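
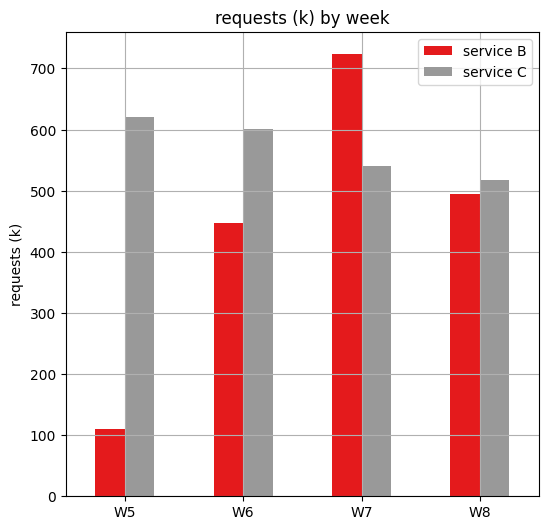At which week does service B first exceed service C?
W7

W6: service B ≈ 400 vs service C ≈ 600 (not yet); W7: service B ≈ 700 vs service C ≈ 500 (first crossover).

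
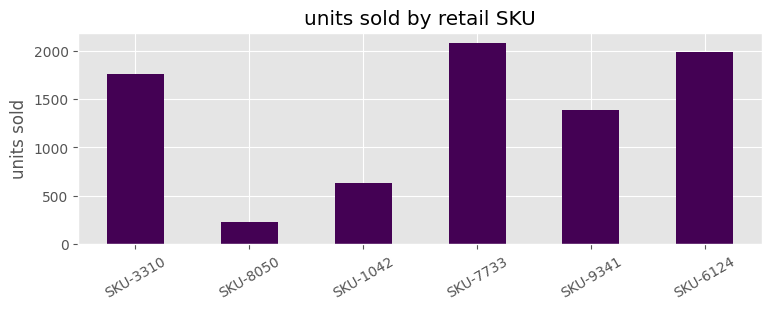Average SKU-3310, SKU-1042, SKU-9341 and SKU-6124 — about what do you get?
≈ 1450

(1800 + 600 + 1400 + 2000) / 4 ≈ 1450.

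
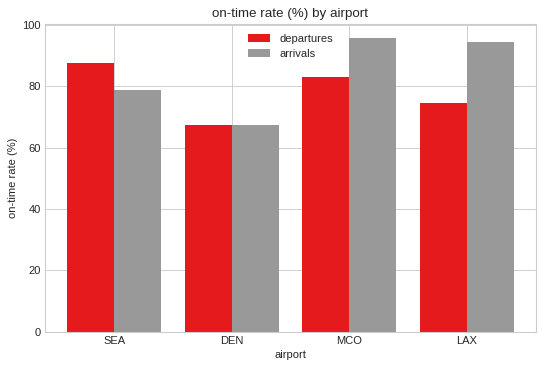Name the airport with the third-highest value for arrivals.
Top 4 for arrivals: MCO ≈ 100, LAX ≈ 90, SEA ≈ 80, DEN ≈ 70.

SEA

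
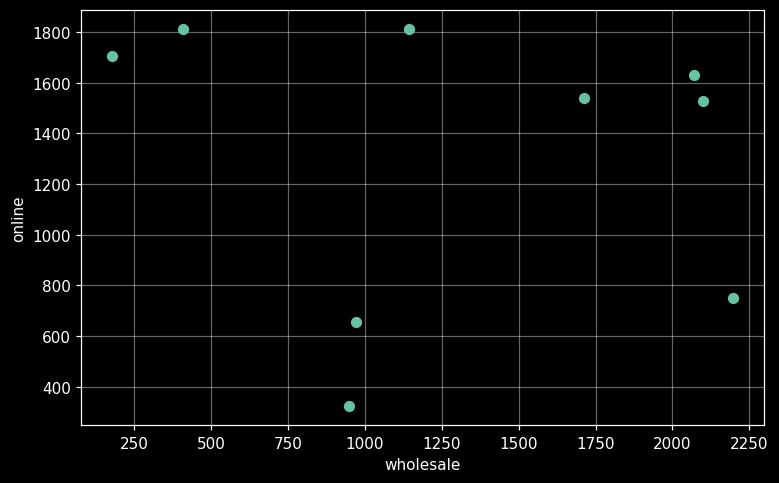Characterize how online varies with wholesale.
no clear correlation

Points are roughly uncorrelated; weak (|r| ≈ 0.1).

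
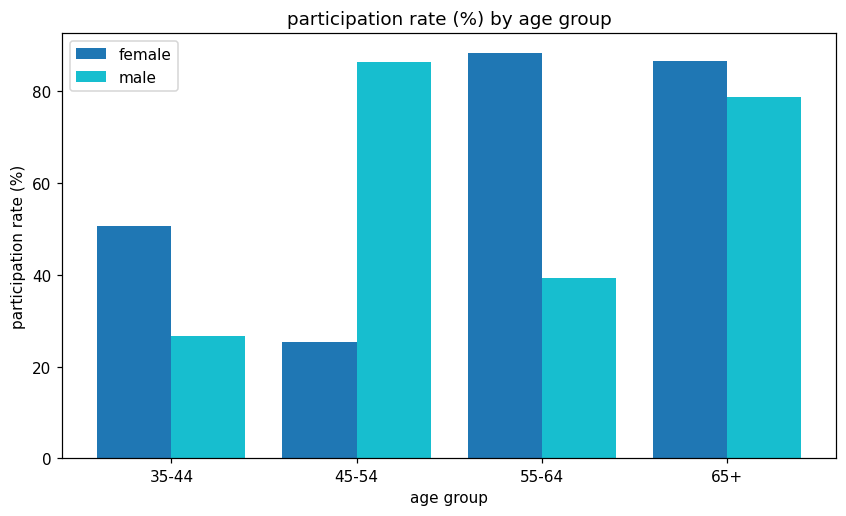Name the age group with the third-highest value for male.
Top 4 for male: 45-54 ≈ 90, 65+ ≈ 80, 55-64 ≈ 40, 35-44 ≈ 30.

55-64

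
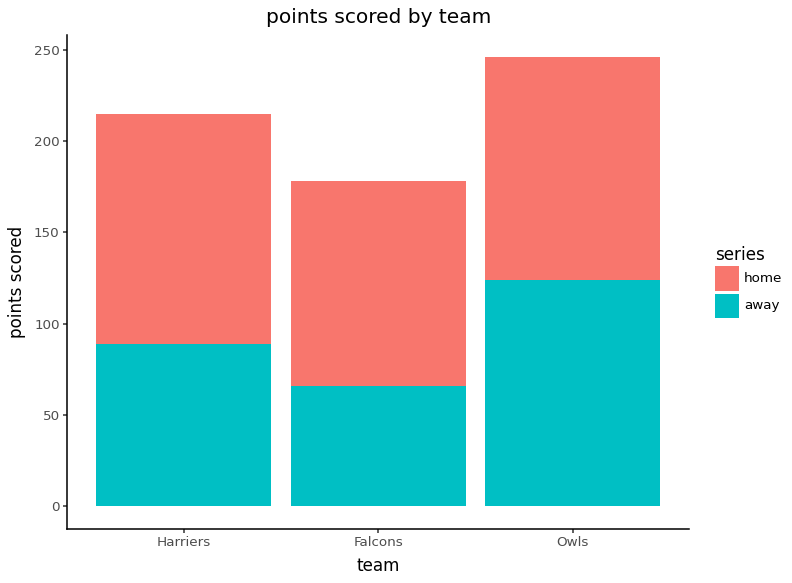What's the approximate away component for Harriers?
≈ 100

away top ≈ 100, bottom ≈ 0; segment ≈ 100.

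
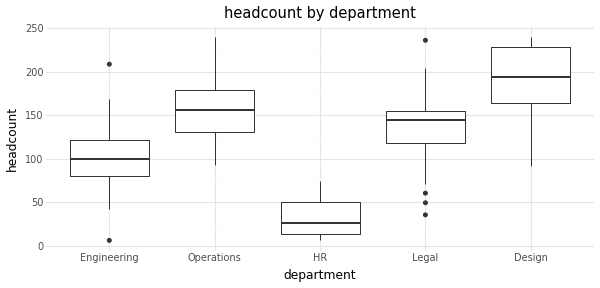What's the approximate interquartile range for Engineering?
≈ 40

Q3 ≈ 120, Q1 ≈ 80; IQR ≈ 40.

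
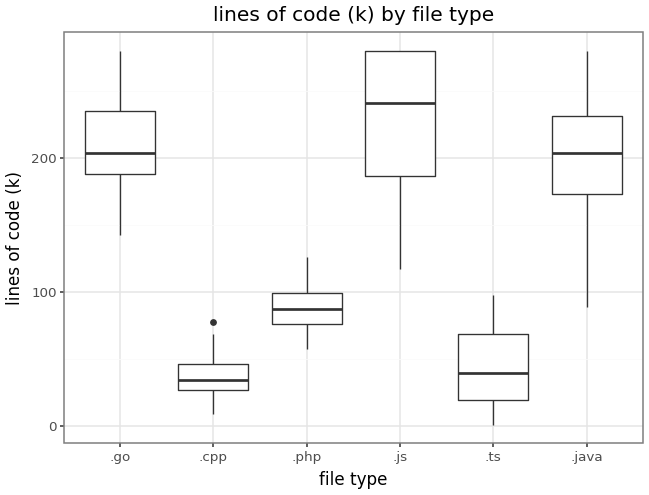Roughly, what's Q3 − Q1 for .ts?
Q3 ≈ 60, Q1 ≈ 20; IQR ≈ 40.

≈ 40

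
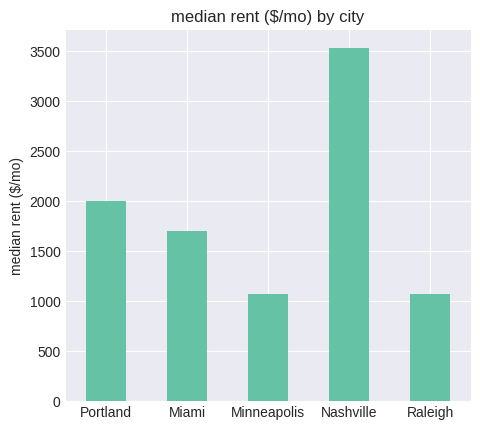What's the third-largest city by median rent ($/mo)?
Miami

Top 4: Nashville ≈ 3500, Portland ≈ 2000, Miami ≈ 1500, Minneapolis ≈ 1000.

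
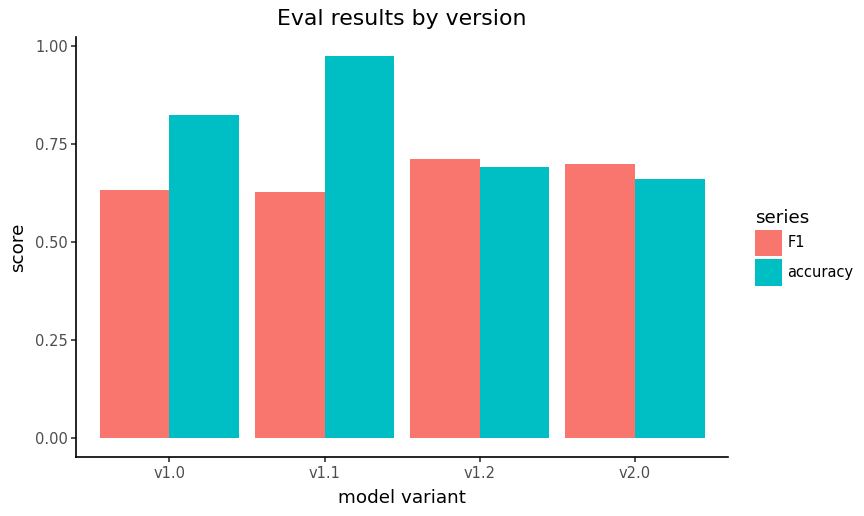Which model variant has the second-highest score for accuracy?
Top 3 for accuracy: v1.1 ≈ 1.0, v1.0 ≈ 0.8, v1.2 ≈ 0.7.

v1.0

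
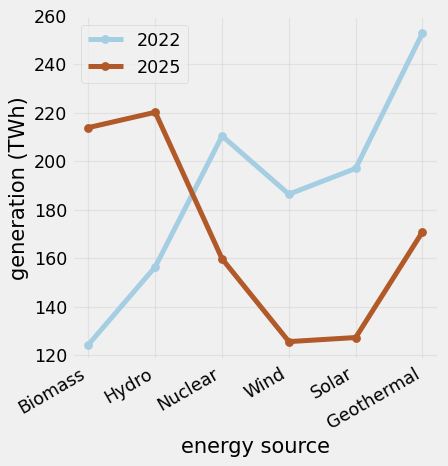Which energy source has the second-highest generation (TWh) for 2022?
Nuclear

Top 3 for 2022: Geothermal ≈ 260, Nuclear ≈ 220, Solar ≈ 200.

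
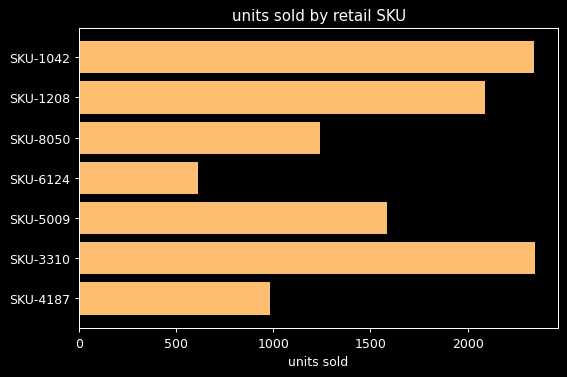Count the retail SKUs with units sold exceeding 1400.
4

Above 1400: SKU-1042, SKU-1208, SKU-5009, SKU-3310.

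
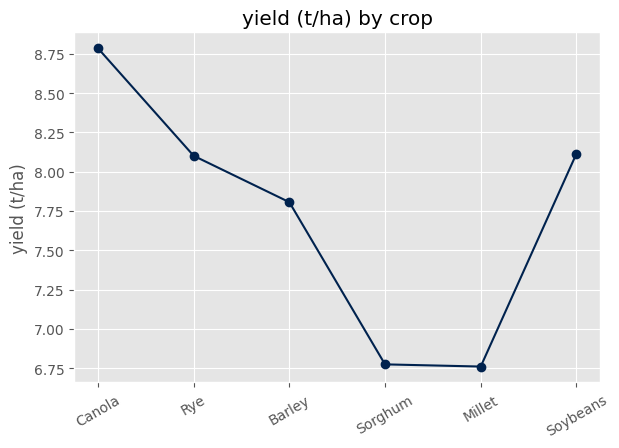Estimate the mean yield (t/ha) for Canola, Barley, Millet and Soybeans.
(8.8 + 7.8 + 6.8 + 8.2) / 4 ≈ 7.9.

≈ 7.9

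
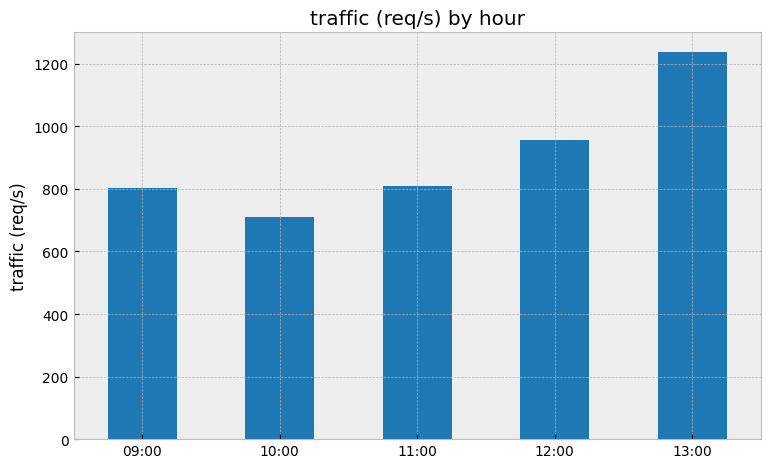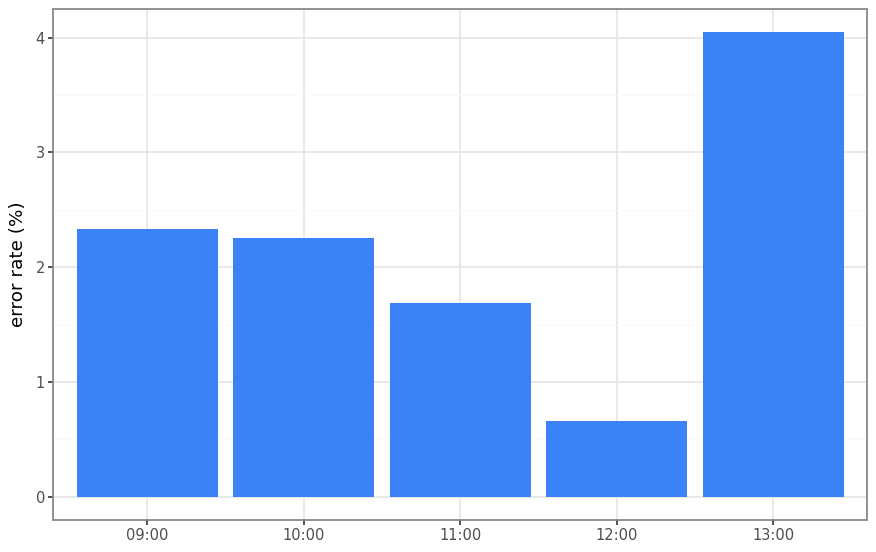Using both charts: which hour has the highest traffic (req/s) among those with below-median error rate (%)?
12:00

Chart 2 median error rate (%) ≈ 2.5; below-median hours: 11:00, 12:00. Among those, 12:00 has the highest traffic (req/s) (≈ 1000).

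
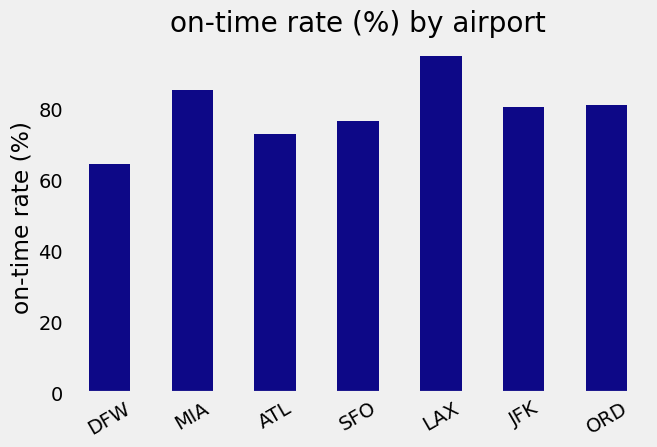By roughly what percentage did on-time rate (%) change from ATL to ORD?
≈ +14.3%

ATL ≈ 70, ORD ≈ 80; (80 − 70) / 70 ≈ +14.3%.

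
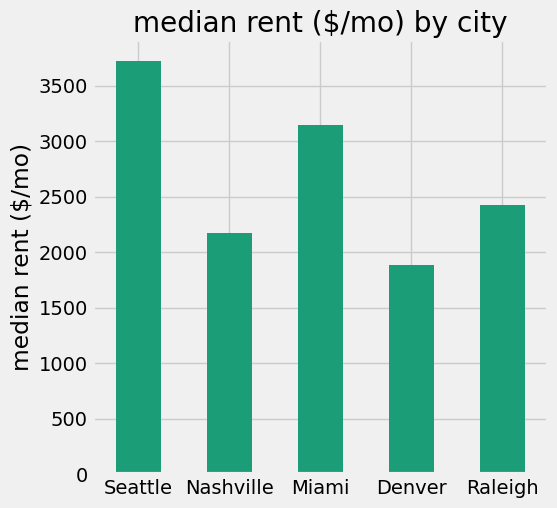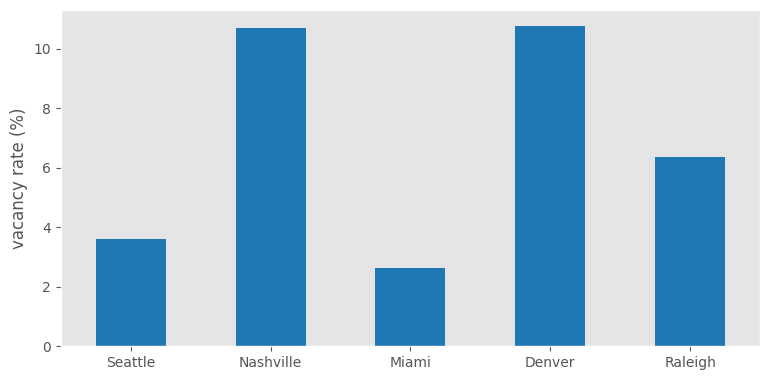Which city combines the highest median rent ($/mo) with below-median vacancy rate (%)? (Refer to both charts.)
Chart 2 median vacancy rate (%) ≈ 6; below-median cities: Seattle, Miami. Among those, Seattle has the highest median rent ($/mo) (≈ 3500).

Seattle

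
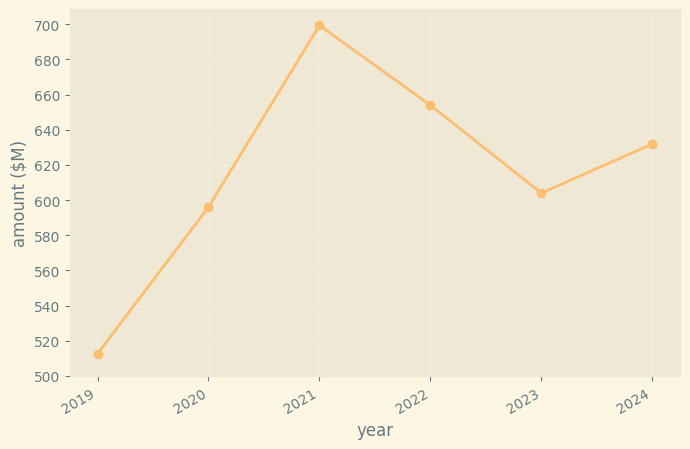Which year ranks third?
2024

Top 4: 2021 ≈ 700, 2022 ≈ 660, 2024 ≈ 640, 2023 ≈ 600.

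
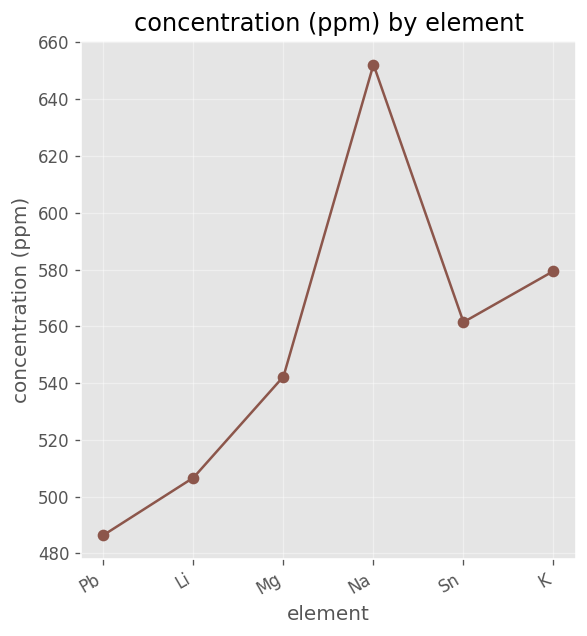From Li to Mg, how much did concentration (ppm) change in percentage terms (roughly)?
Li ≈ 500, Mg ≈ 540; (540 − 500) / 500 ≈ +8%.

≈ +8%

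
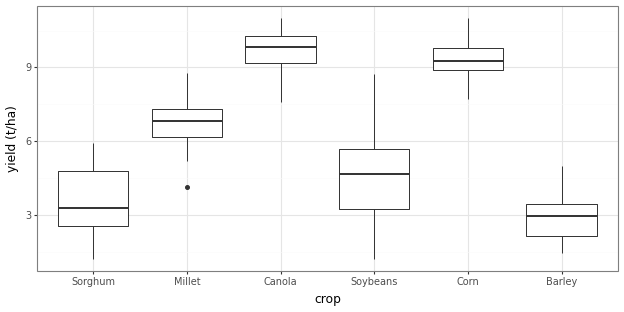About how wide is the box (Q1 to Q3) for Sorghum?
Q3 ≈ 5, Q1 ≈ 3; IQR ≈ 2.

≈ 2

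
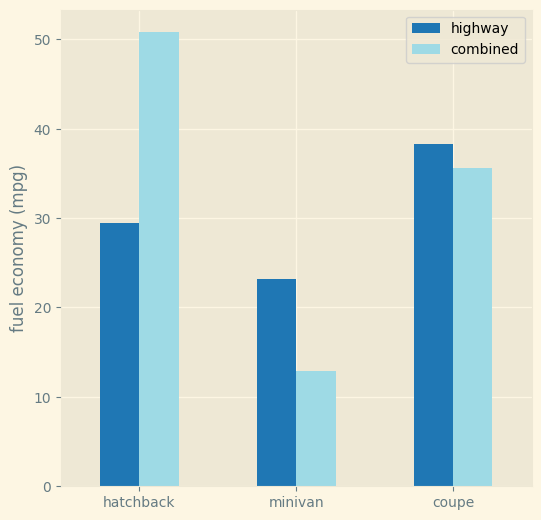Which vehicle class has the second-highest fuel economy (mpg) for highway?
hatchback

Top 3 for highway: coupe ≈ 40, hatchback ≈ 30, minivan ≈ 25.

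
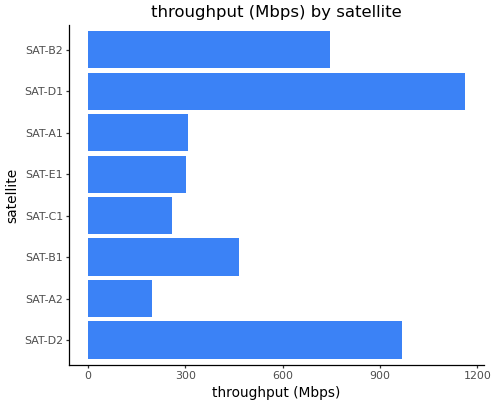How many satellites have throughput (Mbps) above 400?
4

Above 400: SAT-D2, SAT-B1, SAT-D1, SAT-B2.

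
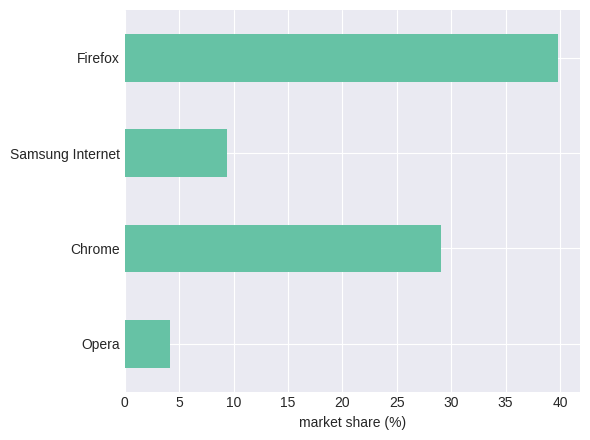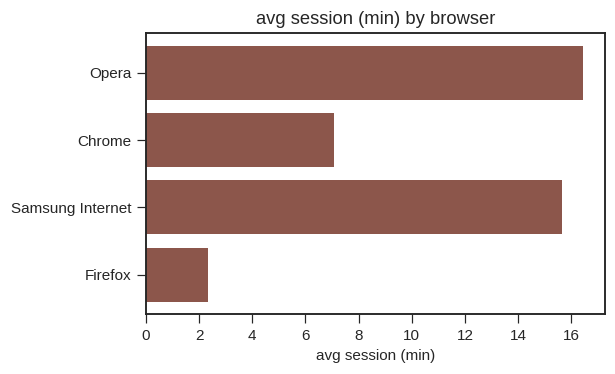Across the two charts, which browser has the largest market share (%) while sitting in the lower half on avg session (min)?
Chart 2 median avg session (min) ≈ 12; below-median browsers: Chrome, Firefox. Among those, Firefox has the highest market share (%) (≈ 40).

Firefox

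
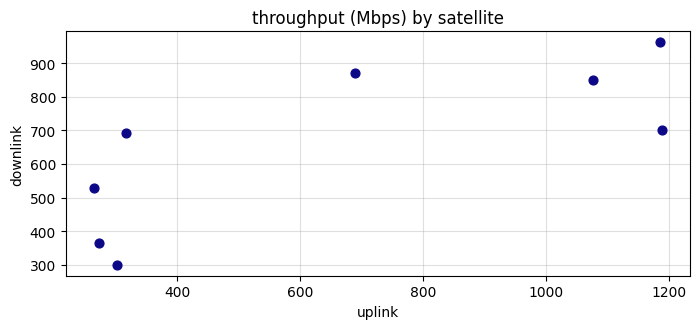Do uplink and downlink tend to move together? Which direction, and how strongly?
Points are positively correlated; strong (|r| ≈ 0.8).

positive, strong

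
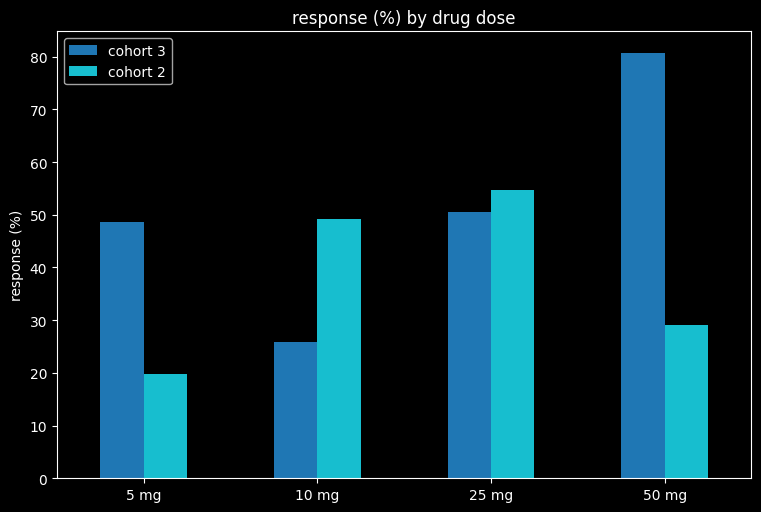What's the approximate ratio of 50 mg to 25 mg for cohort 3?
50 mg ≈ 80, 25 mg ≈ 50; 80/50 ≈ 1.6.

≈ 1.6×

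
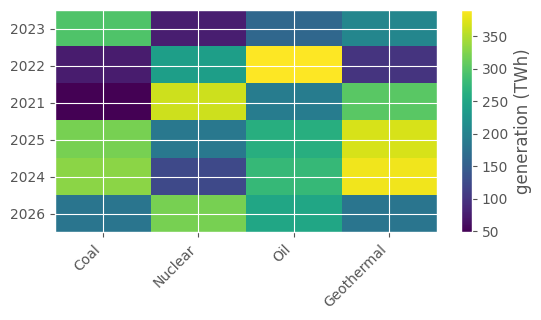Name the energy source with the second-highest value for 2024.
Top 3 for 2024: Geothermal ≈ 400, Coal ≈ 350, Oil ≈ 300.

Coal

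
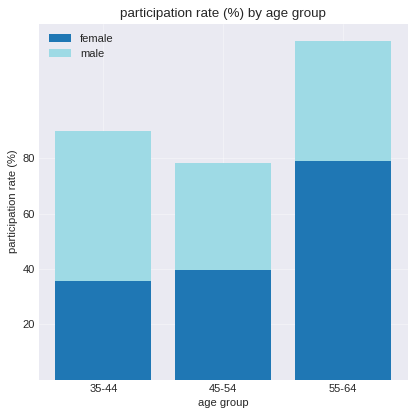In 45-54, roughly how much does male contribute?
male top ≈ 80, bottom ≈ 40; segment ≈ 40.

≈ 40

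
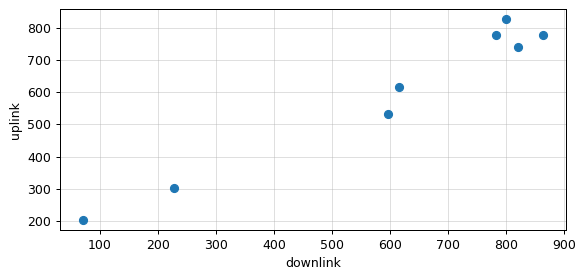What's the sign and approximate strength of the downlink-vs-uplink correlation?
Points are positively correlated; strong (|r| ≈ 1.0).

positive, strong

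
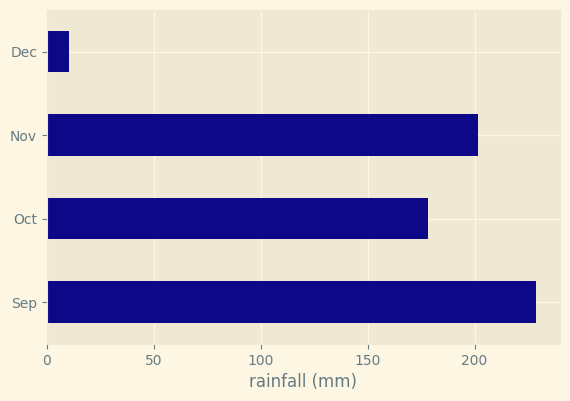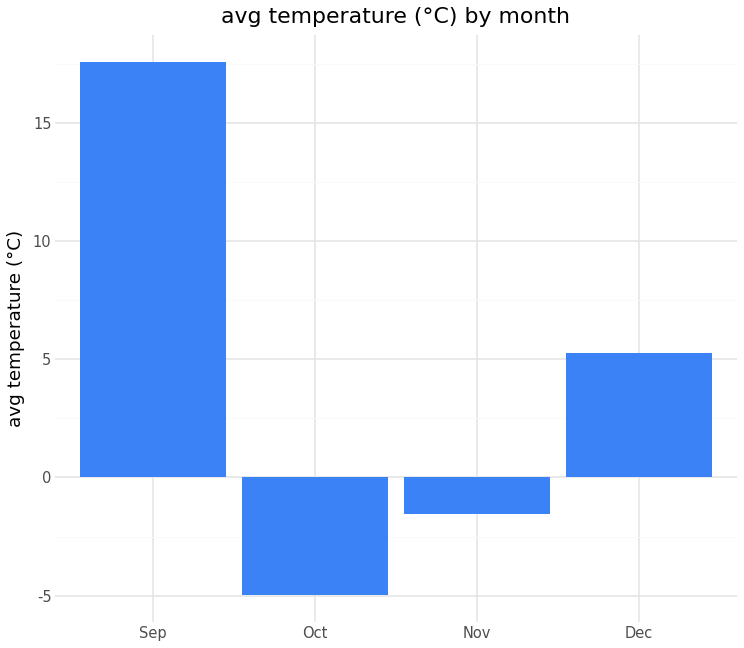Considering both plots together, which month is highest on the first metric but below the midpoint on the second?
Nov

Chart 2 median avg temperature (°C) ≈ 2; below-median months: Oct, Nov. Among those, Nov has the highest rainfall (mm) (≈ 200).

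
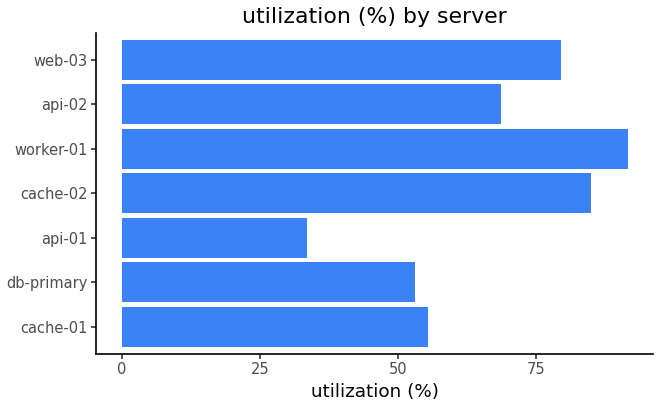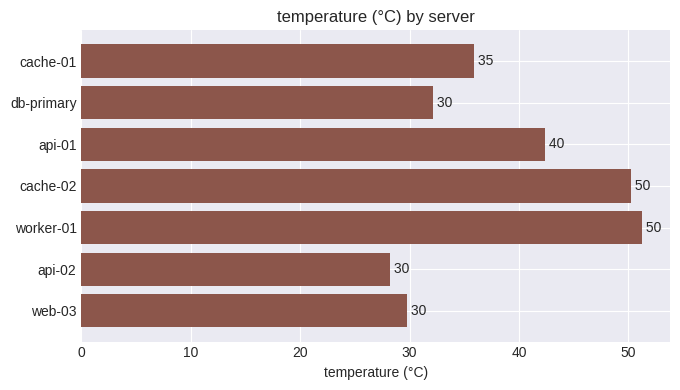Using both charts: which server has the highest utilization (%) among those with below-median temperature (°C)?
web-03

Chart 2 median temperature (°C) ≈ 35; below-median servers: db-primary, api-02, web-03. Among those, web-03 has the highest utilization (%) (≈ 80).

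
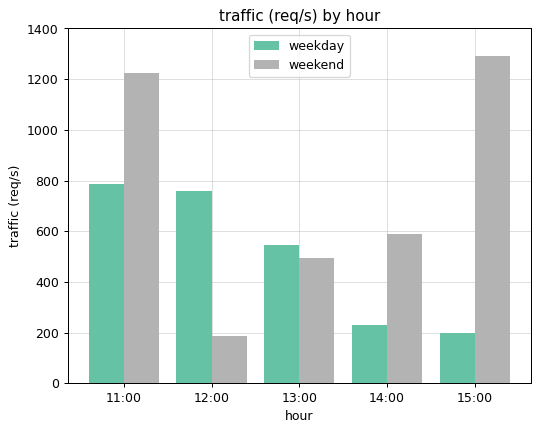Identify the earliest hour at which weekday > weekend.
11:00: weekday ≈ 800 vs weekend ≈ 1200 (not yet); 12:00: weekday ≈ 800 vs weekend ≈ 200 (first crossover).

12:00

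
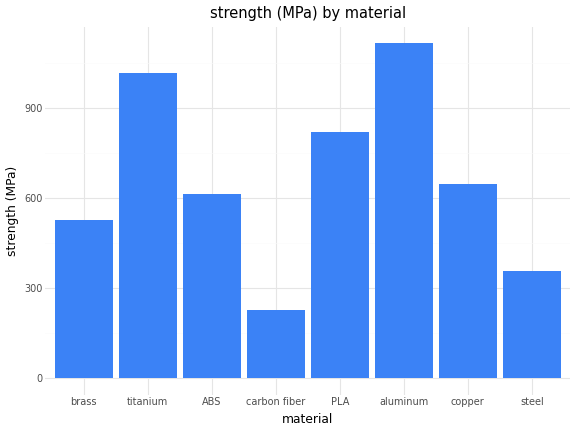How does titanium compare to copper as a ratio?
≈ 1.67×

titanium ≈ 1000, copper ≈ 600; 1000/600 ≈ 1.67.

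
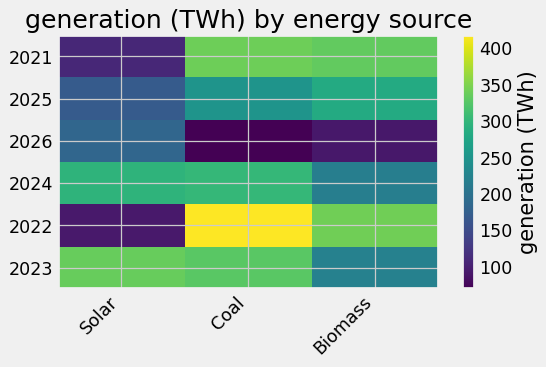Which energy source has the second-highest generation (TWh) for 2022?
Biomass

Top 3 for 2022: Coal ≈ 400, Biomass ≈ 350, Solar ≈ 100.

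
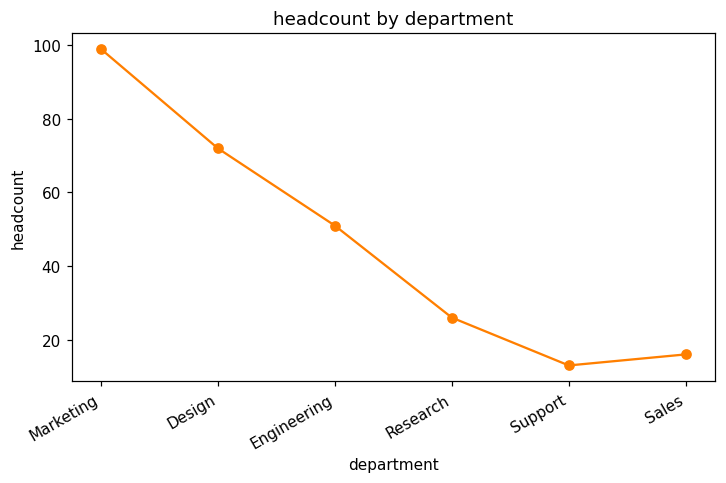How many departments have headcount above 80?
1

Above 80: Marketing.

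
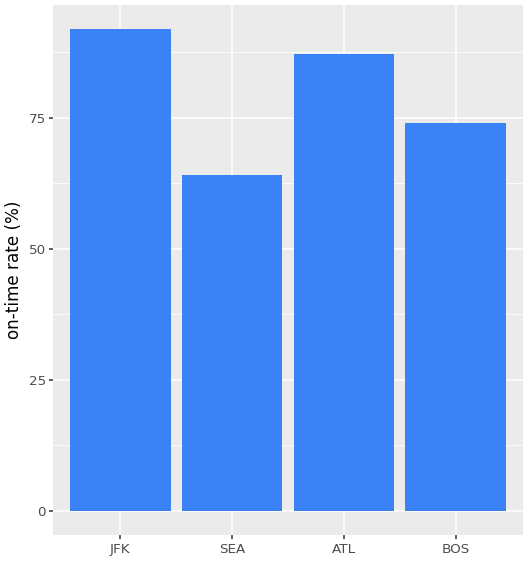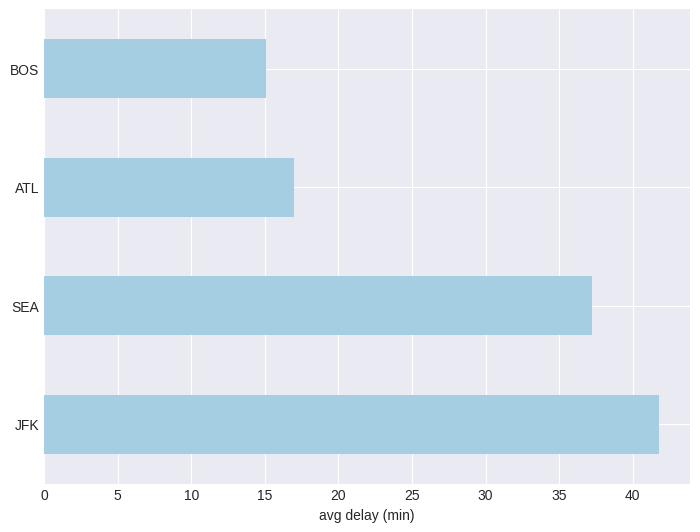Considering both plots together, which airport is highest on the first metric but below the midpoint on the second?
ATL

Chart 2 median avg delay (min) ≈ 25; below-median airports: ATL, BOS. Among those, ATL has the highest on-time rate (%) (≈ 90).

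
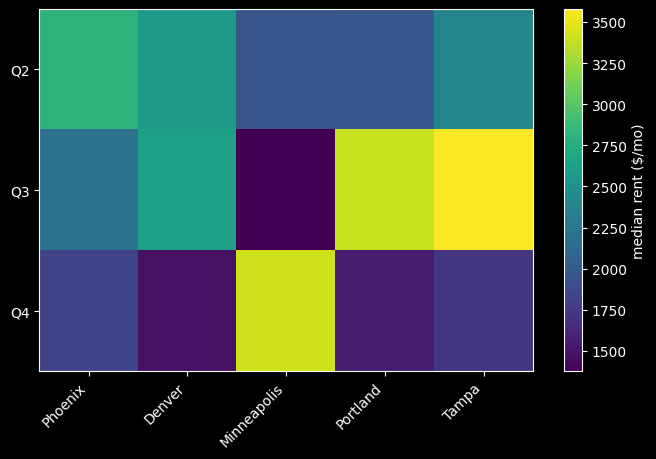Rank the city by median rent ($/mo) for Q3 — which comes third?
Denver

Top 4 for Q3: Tampa ≈ 3600, Portland ≈ 3400, Denver ≈ 2600, Phoenix ≈ 2200.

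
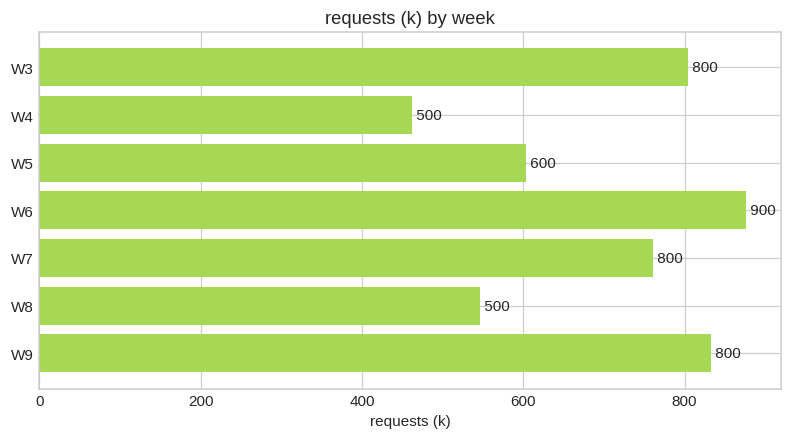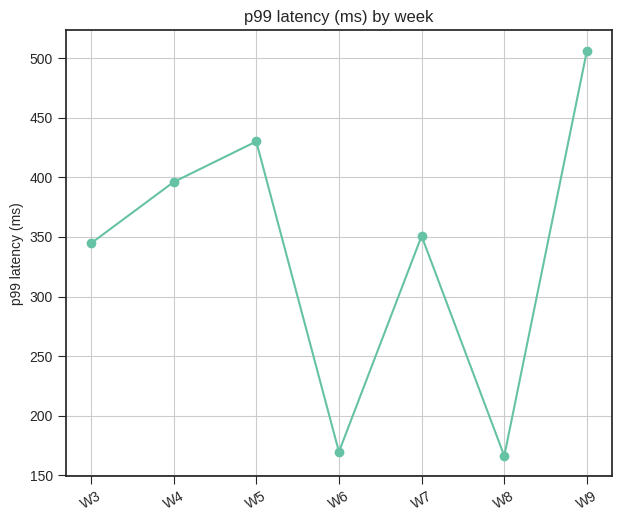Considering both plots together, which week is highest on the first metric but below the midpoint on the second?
W6

Chart 2 median p99 latency (ms) ≈ 350; below-median weeks: W3, W6, W8. Among those, W6 has the highest requests (k) (≈ 900).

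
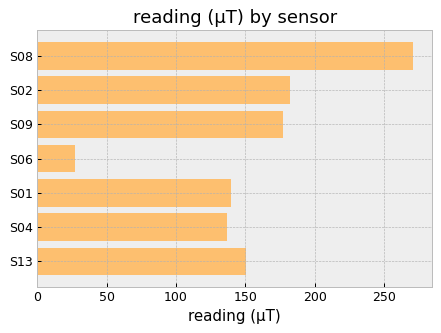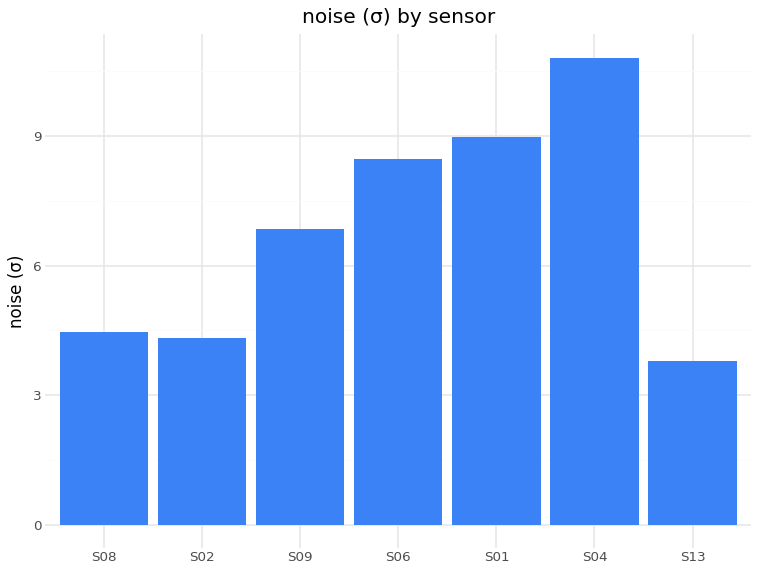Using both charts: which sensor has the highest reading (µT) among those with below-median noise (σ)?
Chart 2 median noise (σ) ≈ 7; below-median sensors: S08, S02, S13. Among those, S08 has the highest reading (µT) (≈ 275).

S08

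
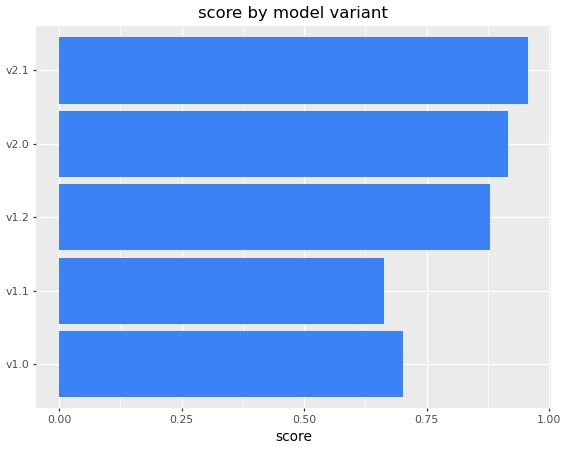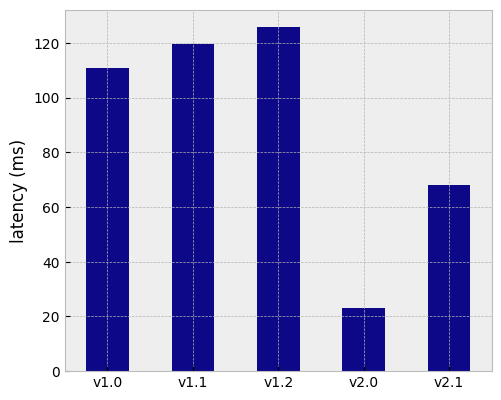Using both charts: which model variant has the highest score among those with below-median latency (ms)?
Chart 2 median latency (ms) ≈ 120; below-median model variants: v2.0, v2.1. Among those, v2.1 has the highest score (≈ 1).

v2.1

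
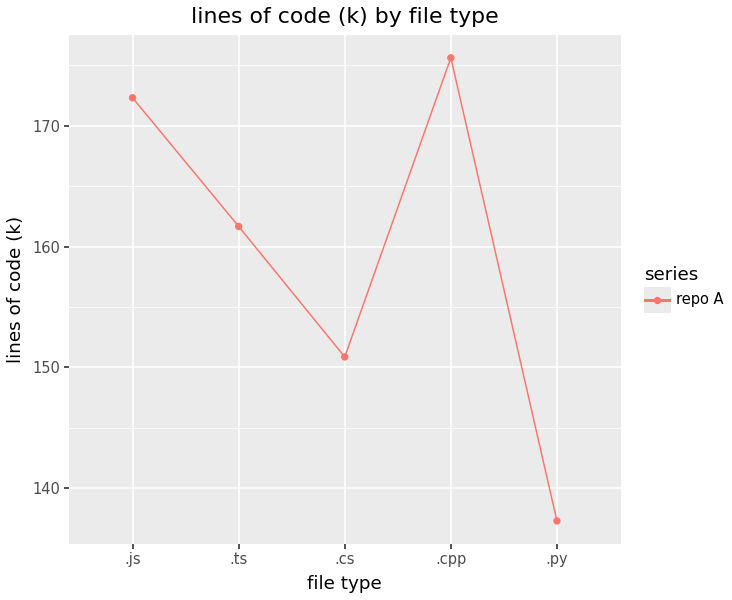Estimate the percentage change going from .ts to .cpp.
≈ +9.4%

.ts ≈ 160, .cpp ≈ 175; (175 − 160) / 160 ≈ +9.4%.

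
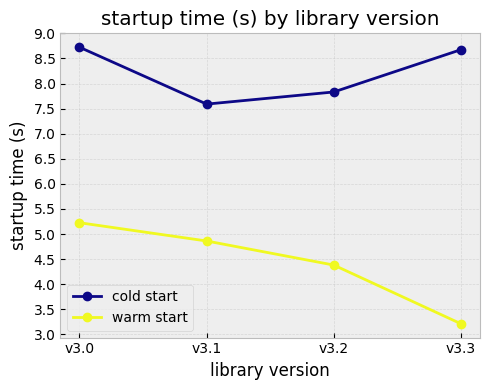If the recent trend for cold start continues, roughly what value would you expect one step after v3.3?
Last three: 7.5, 8.0, 8.5 → slope ≈ 0.5/step → next ≈ 9.

≈ 9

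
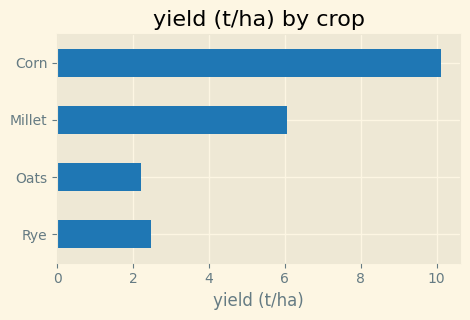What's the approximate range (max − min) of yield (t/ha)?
≈ 8

Max Corn ≈ 10, min Oats ≈ 2; range ≈ 8.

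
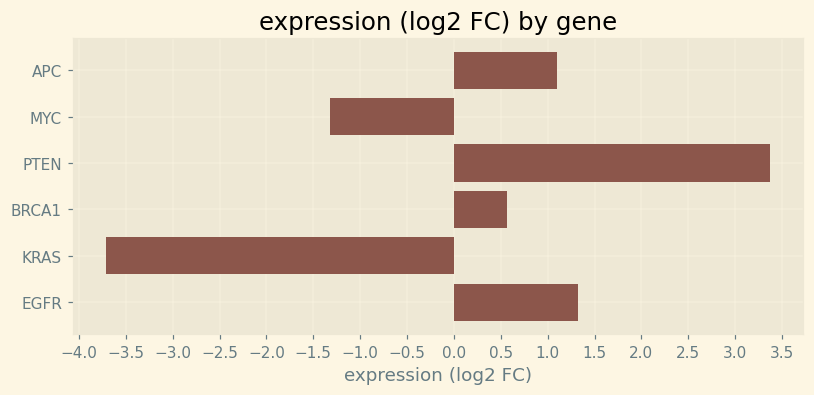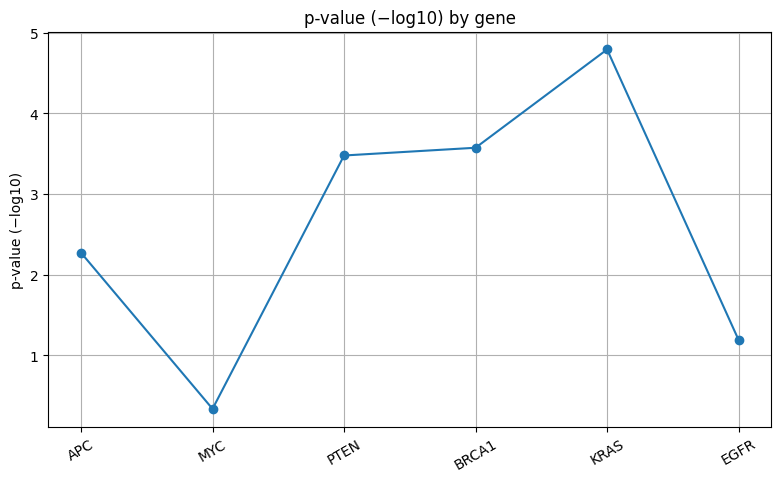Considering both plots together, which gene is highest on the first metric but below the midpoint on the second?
Chart 2 median p-value (−log10) ≈ 3; below-median genes: APC, MYC, EGFR. Among those, EGFR has the highest expression (log2 FC) (≈ 1.5).

EGFR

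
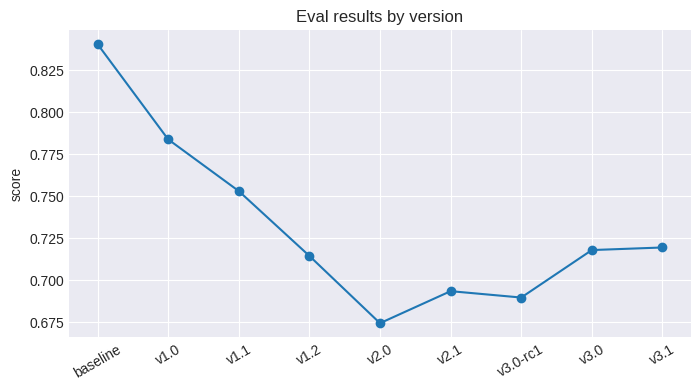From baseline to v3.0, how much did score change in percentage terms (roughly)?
baseline ≈ 0.84, v3.0 ≈ 0.72; (0.72 − 0.84) / 0.84 ≈ -14.3%.

≈ -14.3%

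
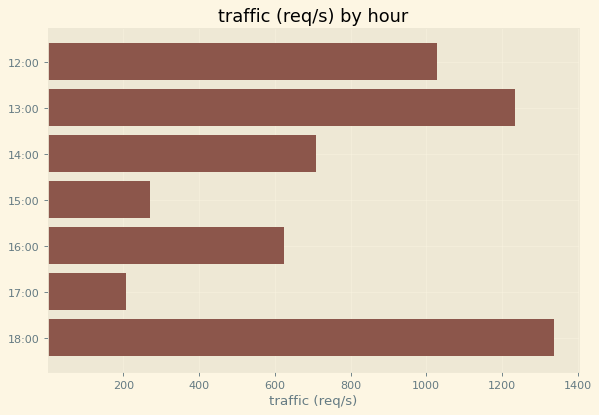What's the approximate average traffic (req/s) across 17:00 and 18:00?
(200 + 1400) / 2 ≈ 800.

≈ 800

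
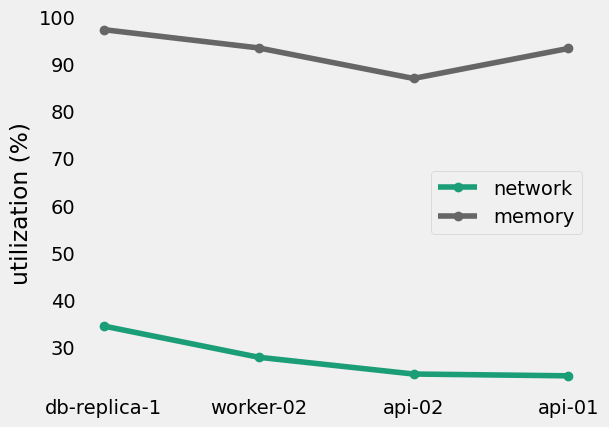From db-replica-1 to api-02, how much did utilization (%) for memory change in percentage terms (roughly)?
≈ -10%

db-replica-1 ≈ 100, api-02 ≈ 90; (90 − 100) / 100 ≈ -10%.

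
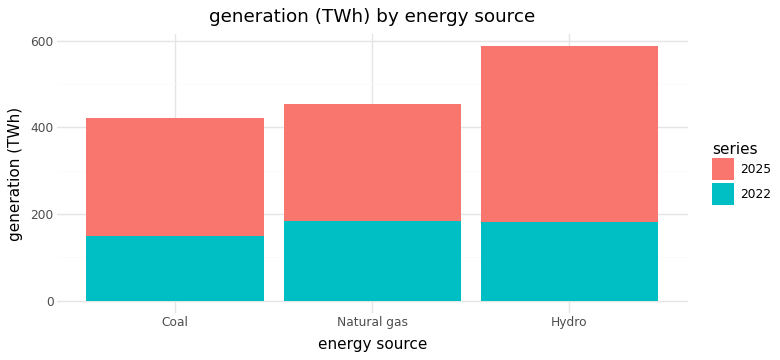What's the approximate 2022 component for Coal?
≈ 150

2022 top ≈ 150, bottom ≈ 0; segment ≈ 150.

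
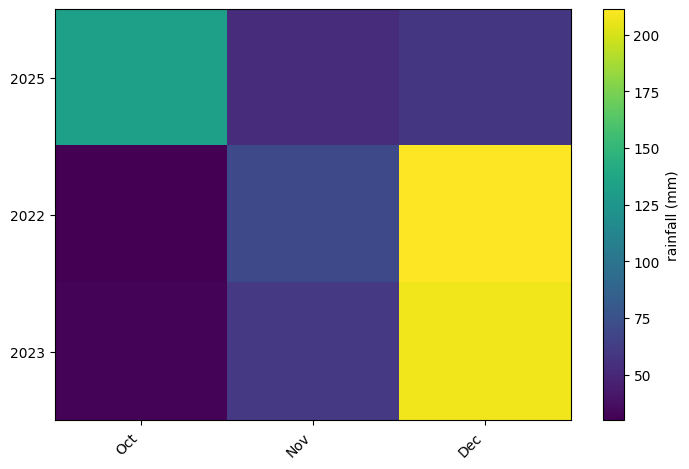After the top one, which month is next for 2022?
Nov

Top 3 for 2022: Dec ≈ 220, Nov ≈ 60, Oct ≈ 20.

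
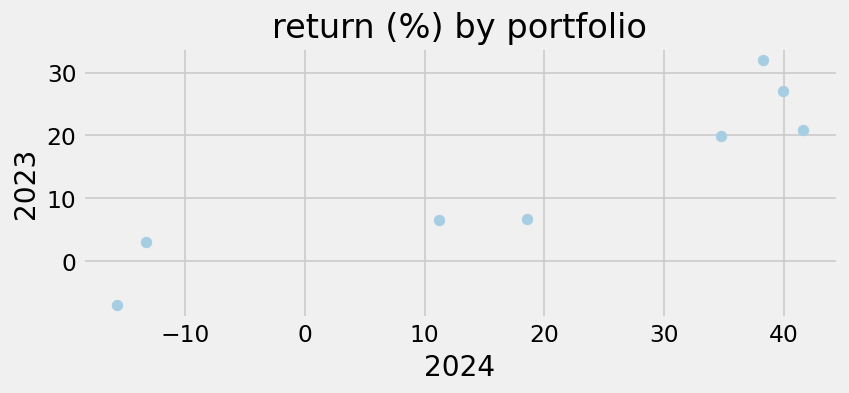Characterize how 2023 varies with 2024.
positive, strong

Points are positively correlated; strong (|r| ≈ 0.9).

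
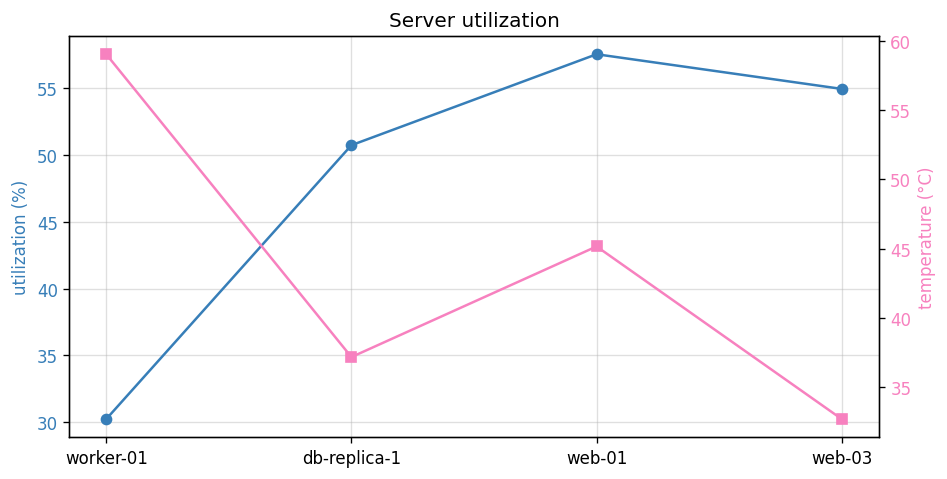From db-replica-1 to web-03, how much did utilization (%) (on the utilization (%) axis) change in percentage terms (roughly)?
≈ +10%

db-replica-1 ≈ 50, web-03 ≈ 55; (55 − 50) / 50 ≈ +10%.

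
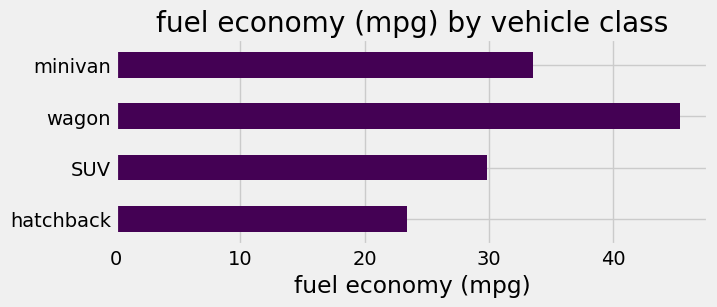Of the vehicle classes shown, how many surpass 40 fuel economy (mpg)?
1

Above 40: wagon.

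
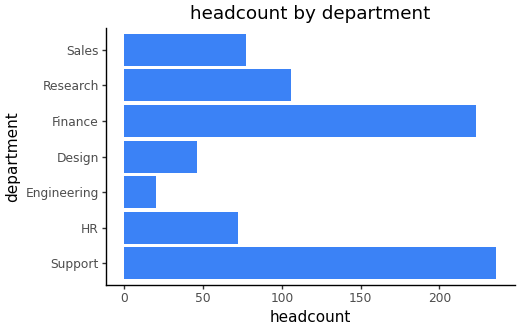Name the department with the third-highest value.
Top 4: Support ≈ 240, Finance ≈ 220, Research ≈ 100, Sales ≈ 80.

Research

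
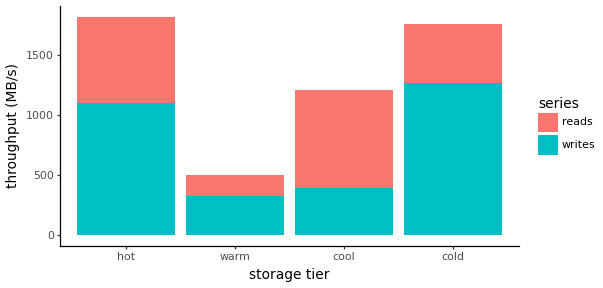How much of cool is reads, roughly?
reads top ≈ 1200, bottom ≈ 400; segment ≈ 800.

≈ 800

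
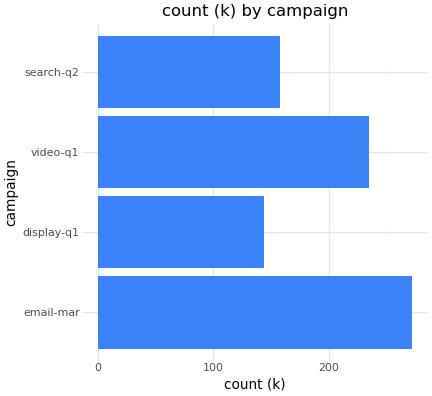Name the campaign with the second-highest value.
Top 3: email-mar ≈ 275, video-q1 ≈ 225, search-q2 ≈ 150.

video-q1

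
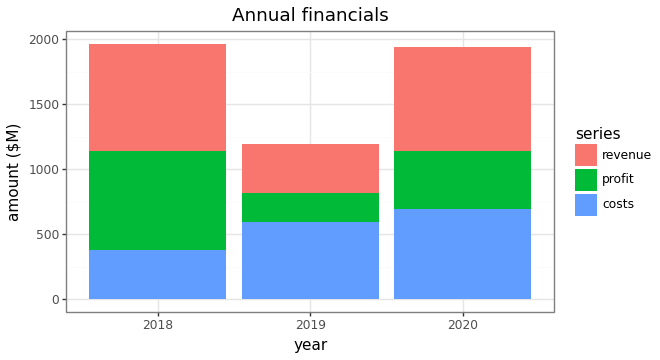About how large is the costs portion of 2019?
costs top ≈ 600, bottom ≈ 0; segment ≈ 600.

≈ 600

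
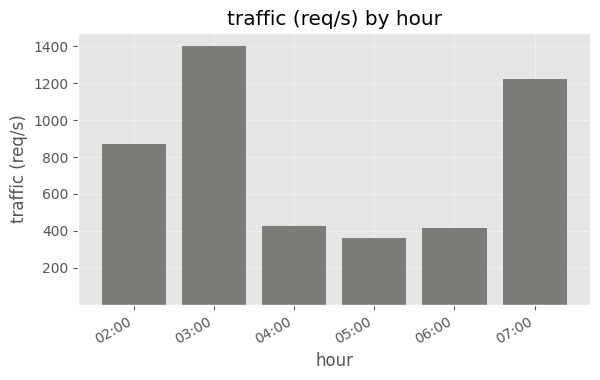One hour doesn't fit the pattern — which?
03:00

03:00 ≈ 1400; the rest sit between ≈ 400 and ≈ 1200.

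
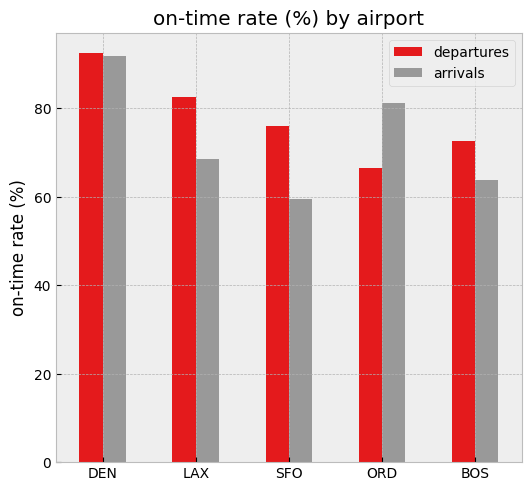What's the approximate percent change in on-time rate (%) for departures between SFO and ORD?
≈ -12.5%

SFO ≈ 80, ORD ≈ 70; (70 − 80) / 80 ≈ -12.5%.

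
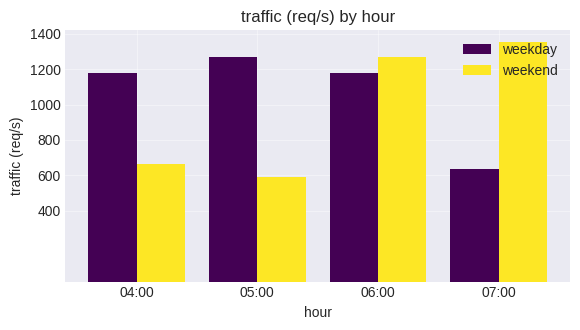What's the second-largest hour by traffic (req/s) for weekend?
06:00

Top 3 for weekend: 07:00 ≈ 1400, 06:00 ≈ 1200, 04:00 ≈ 600.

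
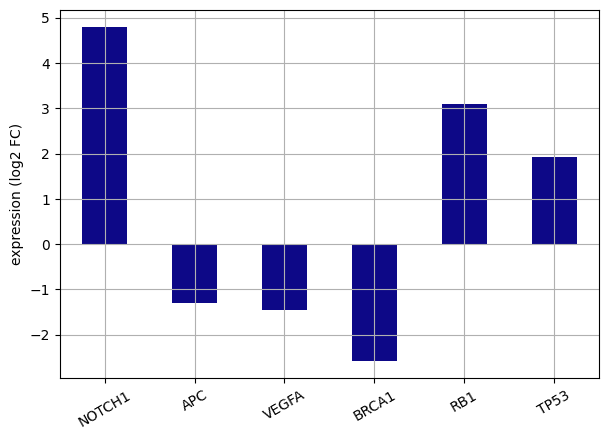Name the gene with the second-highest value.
Top 3: NOTCH1 ≈ 5, RB1 ≈ 3, TP53 ≈ 2.

RB1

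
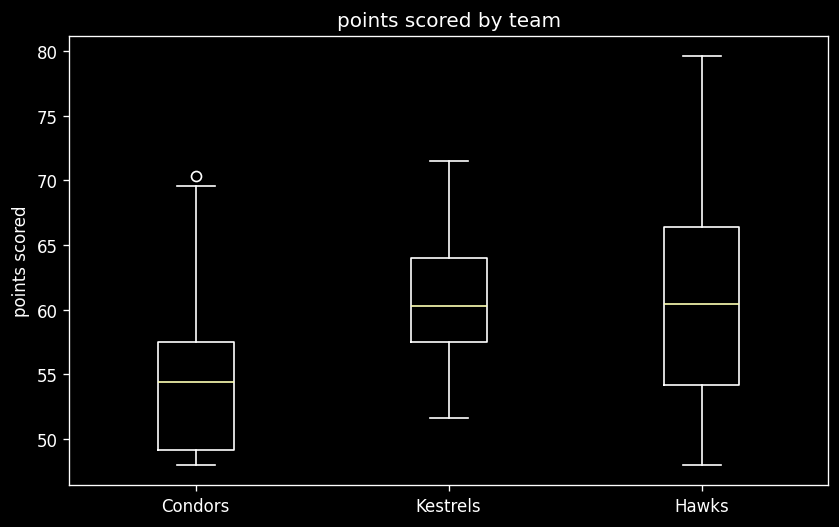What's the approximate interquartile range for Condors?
Q3 ≈ 57, Q1 ≈ 49; IQR ≈ 8.

≈ 8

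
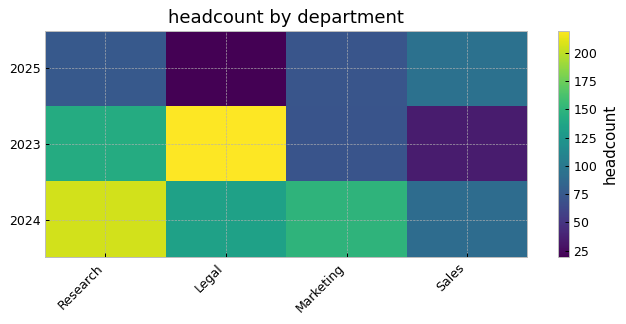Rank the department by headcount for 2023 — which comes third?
Top 4 for 2023: Legal ≈ 220, Research ≈ 140, Marketing ≈ 80, Sales ≈ 40.

Marketing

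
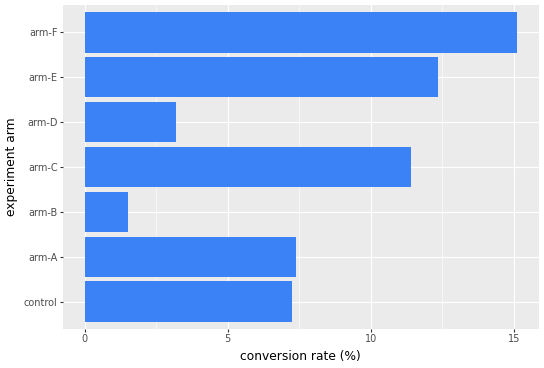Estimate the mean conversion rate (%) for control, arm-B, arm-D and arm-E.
(8 + 2 + 4 + 12) / 4 ≈ 6.

≈ 6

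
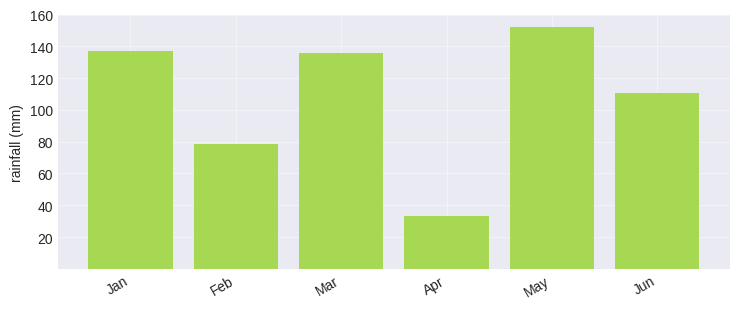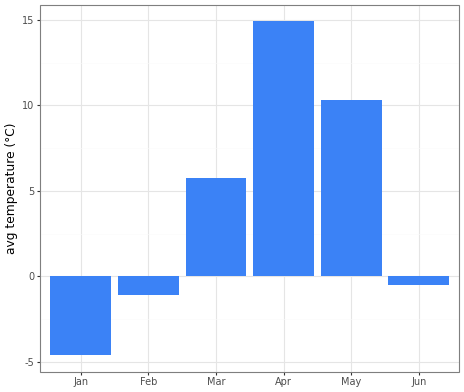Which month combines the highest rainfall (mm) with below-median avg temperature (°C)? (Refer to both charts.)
Jan

Chart 2 median avg temperature (°C) ≈ 2; below-median months: Jan, Feb, Jun. Among those, Jan has the highest rainfall (mm) (≈ 140).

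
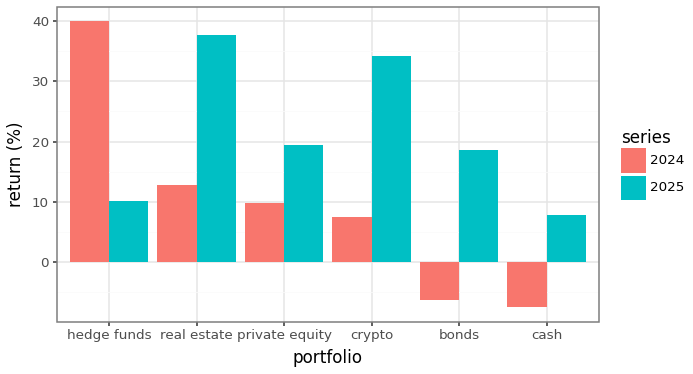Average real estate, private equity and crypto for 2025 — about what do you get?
(40 + 20 + 35) / 3 ≈ 32.

≈ 32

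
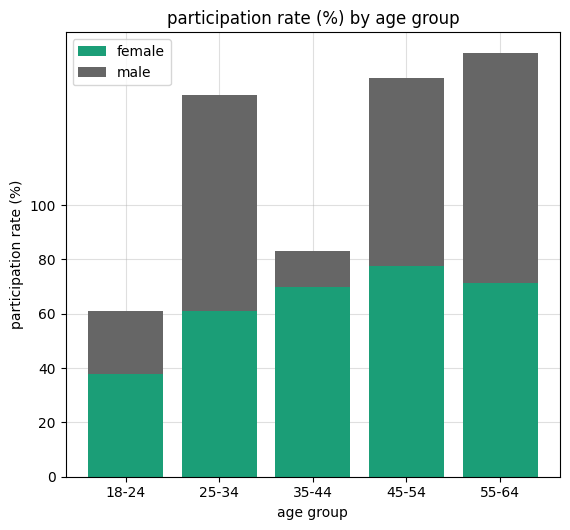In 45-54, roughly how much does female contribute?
female top ≈ 80, bottom ≈ 0; segment ≈ 80.

≈ 80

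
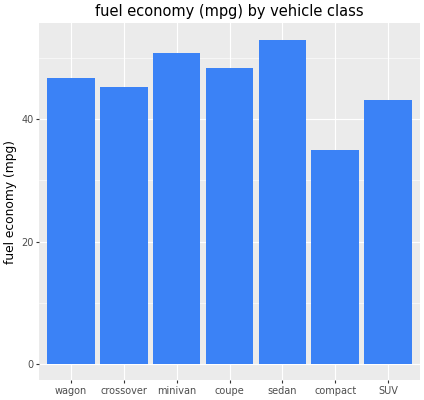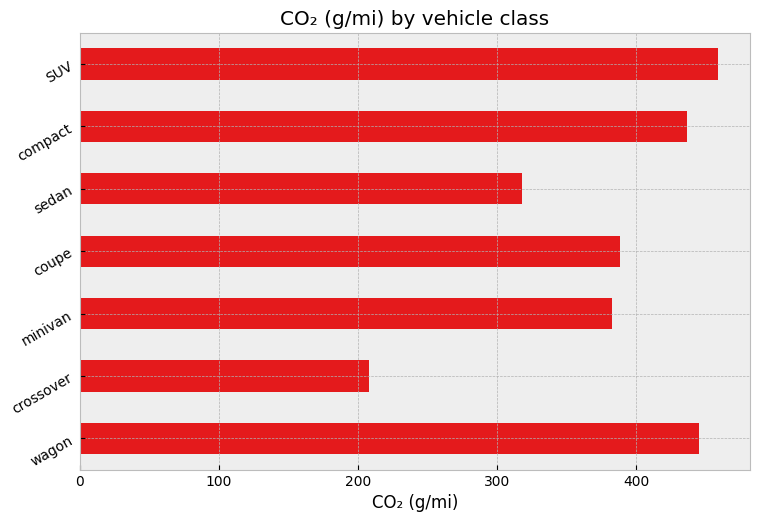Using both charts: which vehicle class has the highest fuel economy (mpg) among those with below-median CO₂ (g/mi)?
Chart 2 median CO₂ (g/mi) ≈ 400; below-median vehicle classes: crossover, minivan, sedan. Among those, sedan has the highest fuel economy (mpg) (≈ 55).

sedan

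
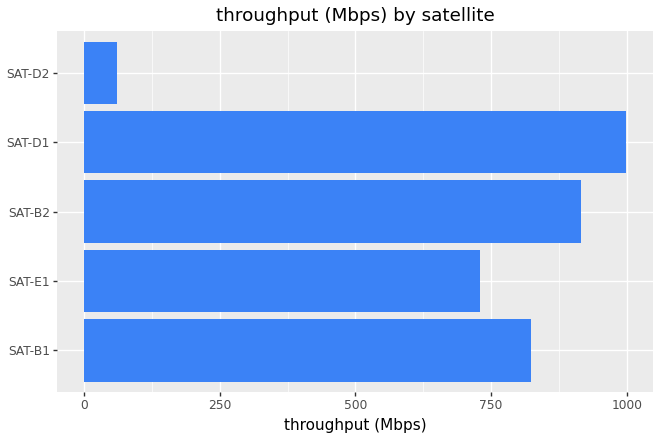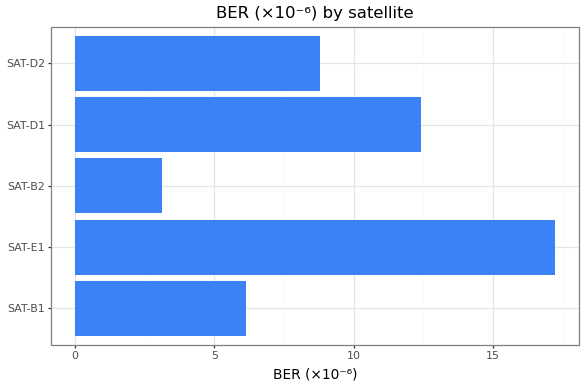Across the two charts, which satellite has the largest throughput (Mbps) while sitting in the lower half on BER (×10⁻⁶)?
SAT-B2

Chart 2 median BER (×10⁻⁶) ≈ 8; below-median satellites: SAT-B1, SAT-B2. Among those, SAT-B2 has the highest throughput (Mbps) (≈ 900).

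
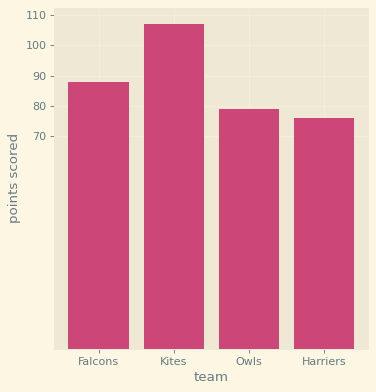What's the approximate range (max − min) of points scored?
Max Kites ≈ 110, min Harriers ≈ 80; range ≈ 30.

≈ 30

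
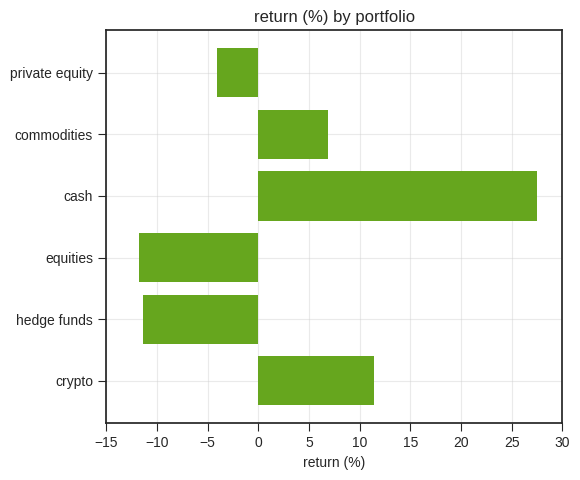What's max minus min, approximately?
Max cash ≈ 30, min equities ≈ -10; range ≈ 40.

≈ 40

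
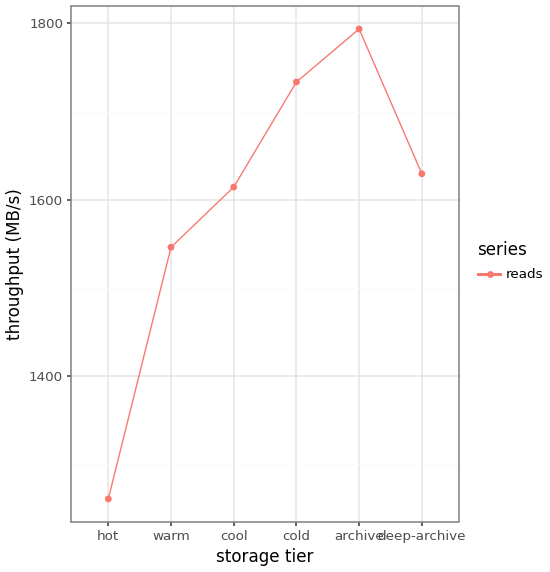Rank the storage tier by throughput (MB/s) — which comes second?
cold

Top 3: archive ≈ 1800, cold ≈ 1750, deep-archive ≈ 1650.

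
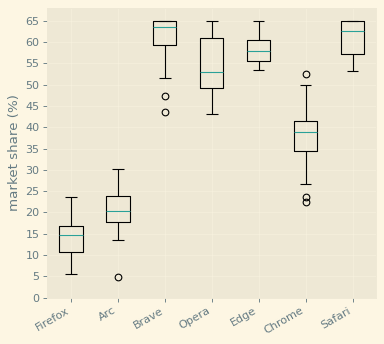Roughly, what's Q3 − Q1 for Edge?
Q3 ≈ 60, Q1 ≈ 55; IQR ≈ 5.

≈ 5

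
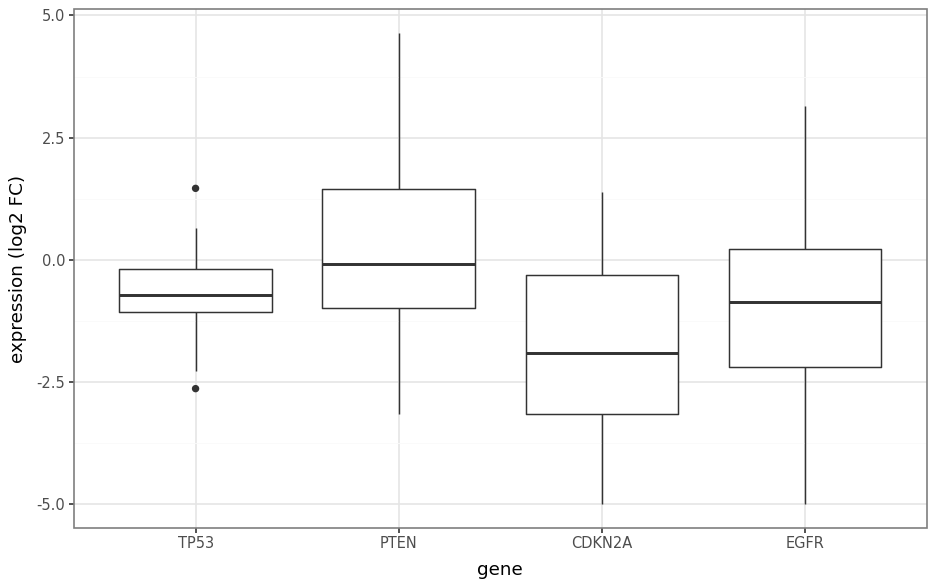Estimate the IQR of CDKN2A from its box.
Q3 ≈ -0.4, Q1 ≈ -3.2; IQR ≈ 2.8.

≈ 2.8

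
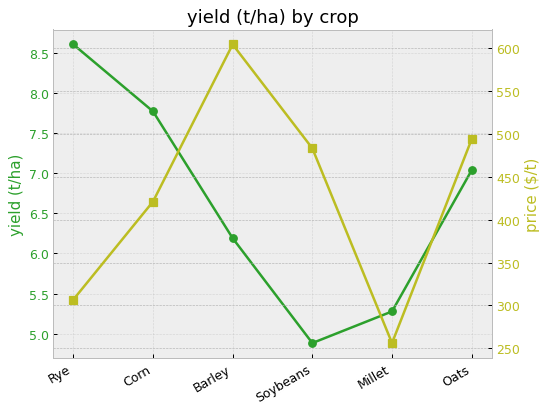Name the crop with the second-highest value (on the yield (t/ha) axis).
Corn

Top 3 (on the yield (t/ha) axis): Rye ≈ 8.5, Corn ≈ 8.0, Oats ≈ 7.0.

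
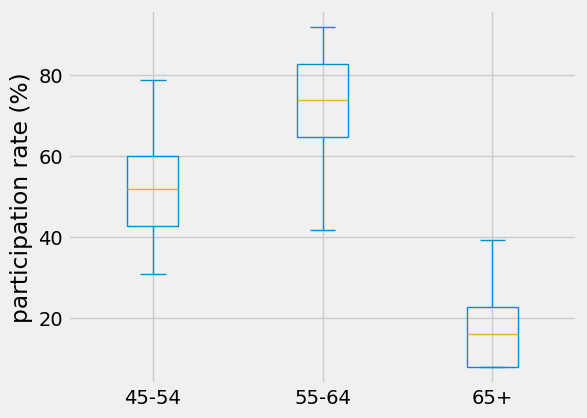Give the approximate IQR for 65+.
≈ 15

Q3 ≈ 25, Q1 ≈ 10; IQR ≈ 15.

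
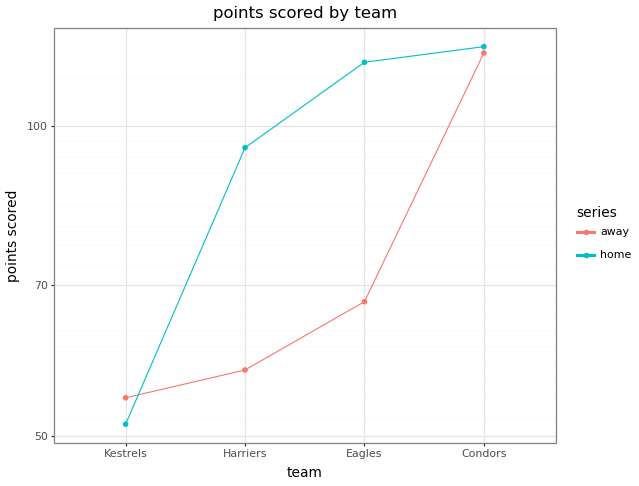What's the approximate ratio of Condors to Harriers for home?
≈ 1.2×

Condors ≈ 120, Harriers ≈ 100; 120/100 ≈ 1.2.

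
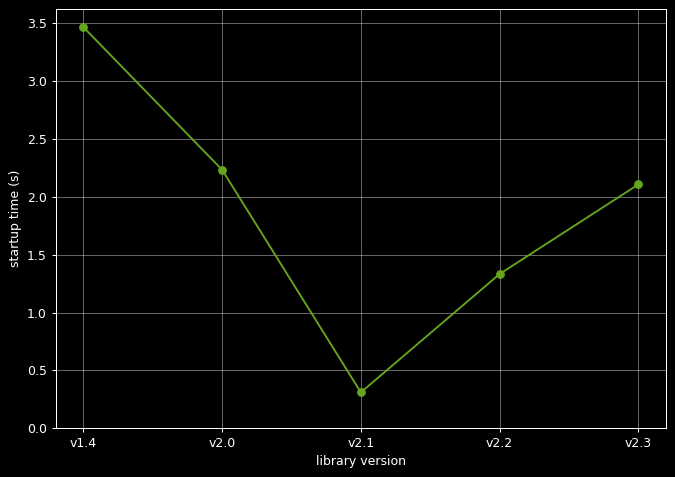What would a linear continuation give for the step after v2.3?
≈ 2.75

Last three: 0.5, 1.5, 2.0 → slope ≈ 0.75/step → next ≈ 2.75.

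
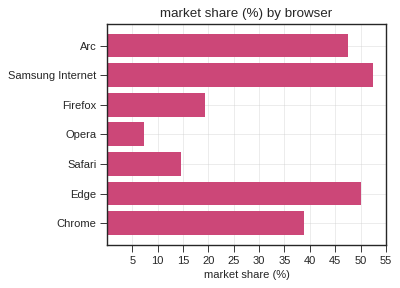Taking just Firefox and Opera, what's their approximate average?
(20 + 5) / 2 ≈ 12.

≈ 12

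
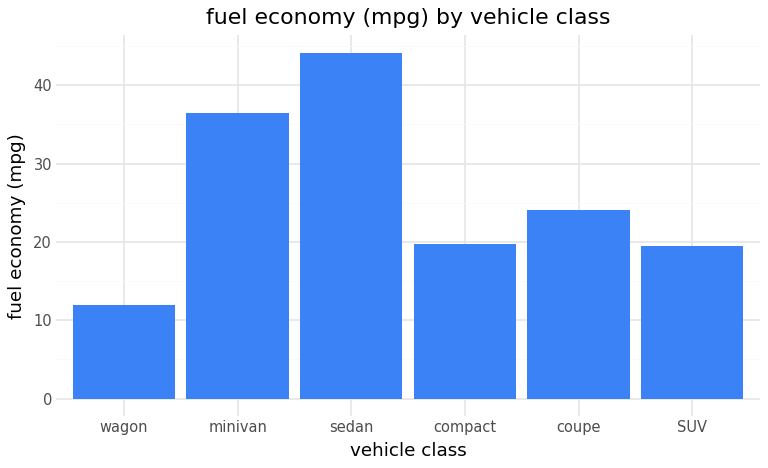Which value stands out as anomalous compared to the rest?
sedan ≈ 45; the rest sit between ≈ 10 and ≈ 35.

sedan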